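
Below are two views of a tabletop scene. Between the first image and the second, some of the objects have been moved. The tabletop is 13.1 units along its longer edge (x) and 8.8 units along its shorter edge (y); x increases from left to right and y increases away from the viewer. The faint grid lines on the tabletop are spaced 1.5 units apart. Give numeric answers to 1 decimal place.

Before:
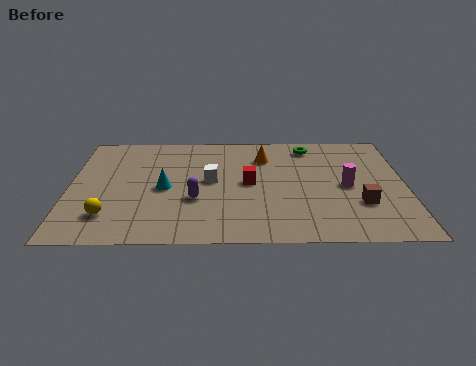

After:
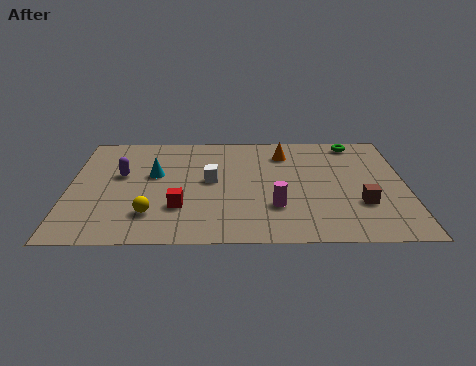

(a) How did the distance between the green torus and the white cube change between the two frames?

+1.7

Before: roughly 4.8 units apart; after: 6.5. That's 1.7 units further apart.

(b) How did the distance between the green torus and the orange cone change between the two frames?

+0.9

They were about 2.0 units apart before and 2.9 after — 0.9 units further apart.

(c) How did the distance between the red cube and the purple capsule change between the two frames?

+1.0

They were about 2.5 units apart before and 3.5 after — 1.0 units further apart.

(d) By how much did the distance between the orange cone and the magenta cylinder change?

+0.3

They were about 4.0 units apart before and 4.3 after — 0.3 units further apart.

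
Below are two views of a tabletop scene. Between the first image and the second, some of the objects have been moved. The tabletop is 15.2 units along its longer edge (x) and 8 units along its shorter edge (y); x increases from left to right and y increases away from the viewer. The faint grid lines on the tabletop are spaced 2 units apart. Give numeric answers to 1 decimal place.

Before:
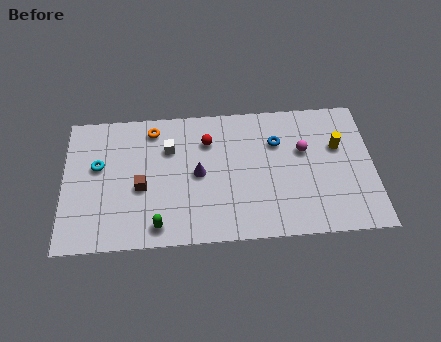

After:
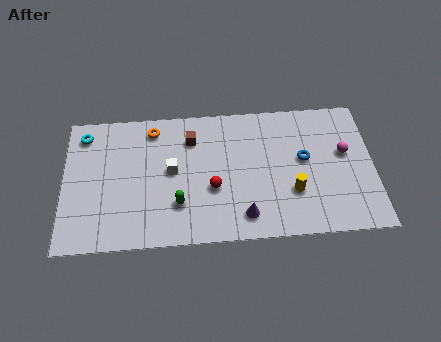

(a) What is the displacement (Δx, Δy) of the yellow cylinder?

(-2.3, -2.5)

From the two frames, the yellow cylinder sits at roughly (13.5, 5.1) before and (11.2, 2.6) after.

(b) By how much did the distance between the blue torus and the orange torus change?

+1.5

The distance was about 6.2 in the first image and 7.7 in the second, so they moved 1.5 units further apart.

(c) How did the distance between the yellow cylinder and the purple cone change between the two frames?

-4.3

The distance was about 7.0 in the first image and 2.7 in the second, so they moved 4.3 units closer together.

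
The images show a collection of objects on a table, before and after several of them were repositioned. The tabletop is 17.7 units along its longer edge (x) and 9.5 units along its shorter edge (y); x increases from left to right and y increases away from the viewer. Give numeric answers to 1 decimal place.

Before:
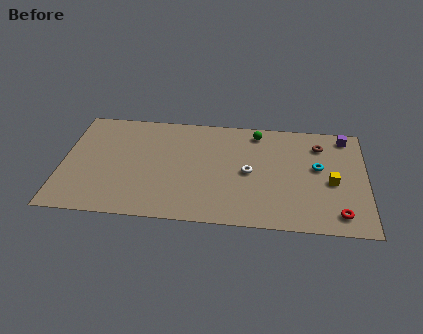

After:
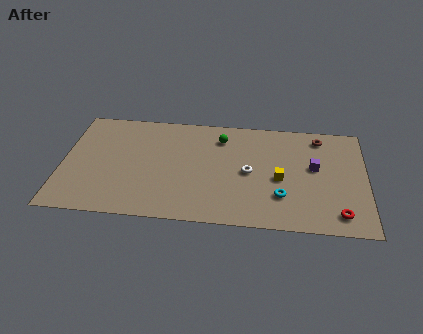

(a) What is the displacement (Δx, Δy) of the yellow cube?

(-3.0, 0.0)

The yellow cube started near (15.7, 4.2) and ended near (12.7, 4.2).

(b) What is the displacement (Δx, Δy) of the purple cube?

(-1.8, -2.9)

The purple cube started near (16.5, 8.3) and ended near (14.7, 5.4).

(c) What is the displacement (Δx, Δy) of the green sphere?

(-2.1, -0.7)

From the two frames, the green sphere sits at roughly (11.3, 8.2) before and (9.2, 7.5) after.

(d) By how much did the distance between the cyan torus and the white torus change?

-1.4

Before: roughly 4.1 units apart; after: 2.7. That's 1.4 units closer together.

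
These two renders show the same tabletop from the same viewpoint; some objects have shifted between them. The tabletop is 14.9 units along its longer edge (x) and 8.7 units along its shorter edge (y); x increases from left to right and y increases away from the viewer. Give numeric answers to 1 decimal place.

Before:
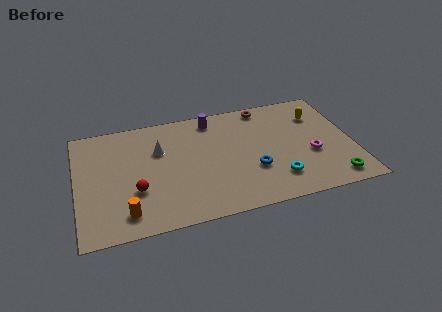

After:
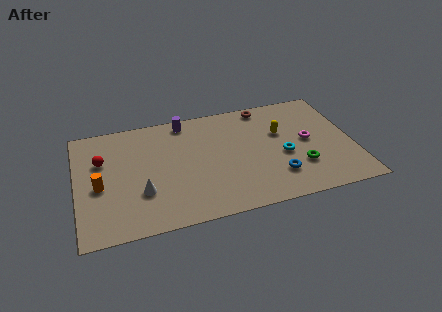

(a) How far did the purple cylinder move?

1.5

The purple cylinder was near (7.5, 7.5) before and (6.0, 7.7) after, so it travelled √(1.5² + 0.2²) ≈ 1.5 units.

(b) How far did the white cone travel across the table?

3.2

The white cone moved from about (4.5, 5.8) to (3.4, 2.8), a distance of √(1.1² + 3.0²) ≈ 3.2.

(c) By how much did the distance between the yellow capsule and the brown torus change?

-0.7

Before: roughly 3.1 units apart; after: 2.4. That's 0.7 units closer together.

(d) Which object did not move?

the brown torus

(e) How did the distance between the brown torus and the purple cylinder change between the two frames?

+1.5

Before: roughly 2.9 units apart; after: 4.4. That's 1.5 units further apart.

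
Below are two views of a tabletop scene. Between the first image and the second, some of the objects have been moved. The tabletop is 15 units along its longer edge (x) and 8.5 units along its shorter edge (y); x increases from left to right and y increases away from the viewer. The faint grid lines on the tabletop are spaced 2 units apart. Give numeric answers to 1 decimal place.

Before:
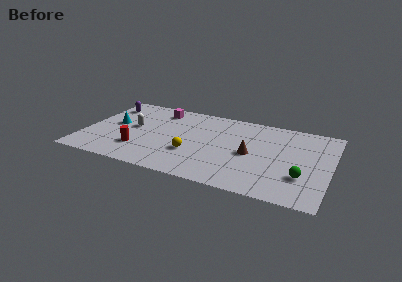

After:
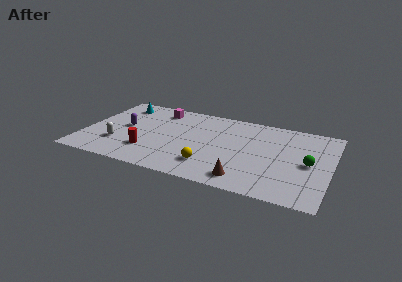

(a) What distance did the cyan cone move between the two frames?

2.4

From (1.7, 4.6) to (1.8, 7.0), the cyan cone covered √(0.1² + 2.4²) ≈ 2.4 units.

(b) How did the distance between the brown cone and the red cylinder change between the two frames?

-0.8

The distance was about 6.9 in the first image and 6.1 in the second, so they moved 0.8 units closer together.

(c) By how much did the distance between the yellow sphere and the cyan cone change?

+2.6

The distance was about 5.3 in the first image and 7.9 in the second, so they moved 2.6 units further apart.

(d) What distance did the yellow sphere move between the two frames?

1.5

From (6.7, 2.9) to (7.9, 2.0), the yellow sphere covered √(1.2² + 0.9²) ≈ 1.5 units.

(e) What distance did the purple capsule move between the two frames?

2.6

From (1.0, 6.7) to (2.4, 4.5), the purple capsule covered √(1.4² + 2.2²) ≈ 2.6 units.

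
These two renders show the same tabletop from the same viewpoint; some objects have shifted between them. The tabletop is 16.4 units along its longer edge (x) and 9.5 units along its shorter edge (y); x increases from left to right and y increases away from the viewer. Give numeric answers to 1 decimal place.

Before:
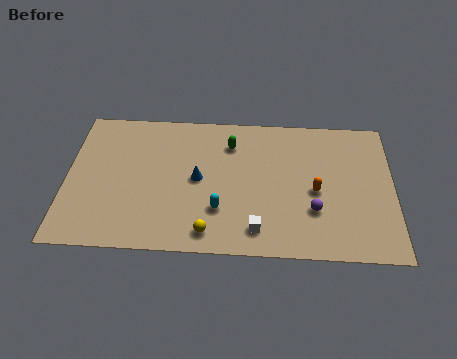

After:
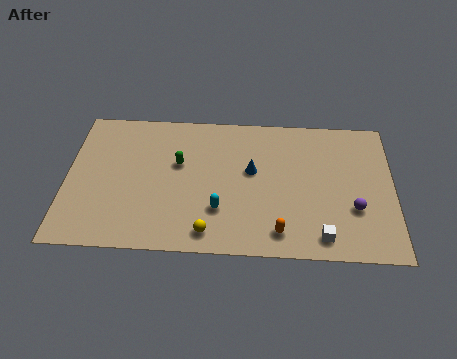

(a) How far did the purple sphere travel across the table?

2.0

From (12.4, 3.0) to (14.4, 3.2), the purple sphere covered √(2.0² + 0.2²) ≈ 2.0 units.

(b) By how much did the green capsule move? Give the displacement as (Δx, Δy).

(-2.6, -1.5)

The green capsule started near (8.2, 7.3) and ended near (5.6, 5.8).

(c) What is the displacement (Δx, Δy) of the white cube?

(3.2, -0.3)

From the two frames, the white cube sits at roughly (9.6, 1.6) before and (12.8, 1.3) after.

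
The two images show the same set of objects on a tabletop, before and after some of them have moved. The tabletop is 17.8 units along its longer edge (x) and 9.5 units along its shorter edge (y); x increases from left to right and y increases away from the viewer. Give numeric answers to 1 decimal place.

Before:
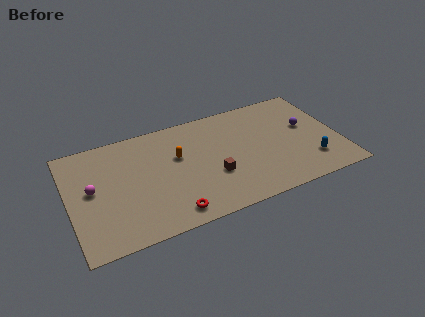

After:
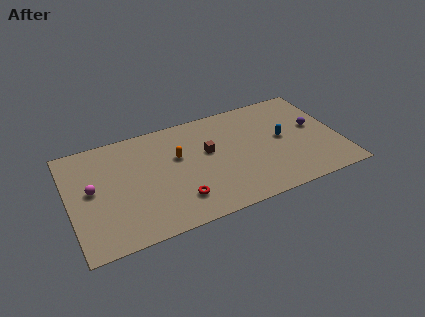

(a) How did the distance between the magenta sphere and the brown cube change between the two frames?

-0.3

They were about 8.0 units apart before and 7.7 after — 0.3 units closer together.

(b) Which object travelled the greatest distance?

the blue capsule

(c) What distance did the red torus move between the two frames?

1.1

The red torus moved from about (6.3, 1.3) to (6.9, 2.2), a distance of √(0.6² + 0.9²) ≈ 1.1.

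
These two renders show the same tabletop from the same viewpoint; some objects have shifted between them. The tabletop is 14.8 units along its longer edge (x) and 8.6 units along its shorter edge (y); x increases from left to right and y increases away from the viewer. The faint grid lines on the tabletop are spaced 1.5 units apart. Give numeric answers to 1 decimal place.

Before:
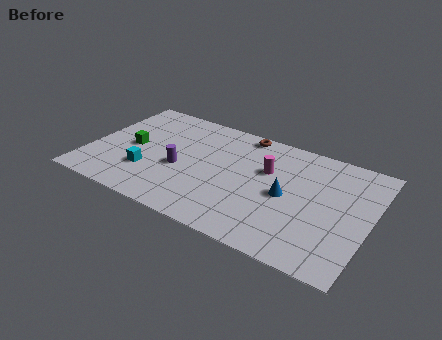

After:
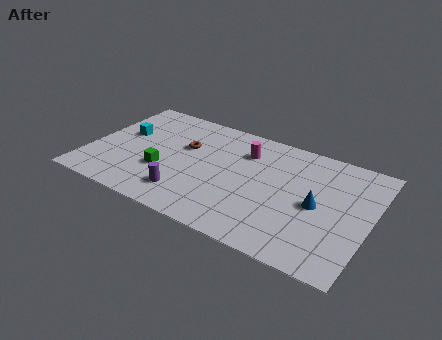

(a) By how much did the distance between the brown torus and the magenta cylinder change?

+0.5

Before: roughly 2.8 units apart; after: 3.3. That's 0.5 units further apart.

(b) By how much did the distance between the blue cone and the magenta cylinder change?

+2.9

Before: roughly 1.8 units apart; after: 4.7. That's 2.9 units further apart.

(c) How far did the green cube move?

2.2

The green cube moved from about (2.2, 4.2) to (4.1, 3.0), a distance of √(1.9² + 1.2²) ≈ 2.2.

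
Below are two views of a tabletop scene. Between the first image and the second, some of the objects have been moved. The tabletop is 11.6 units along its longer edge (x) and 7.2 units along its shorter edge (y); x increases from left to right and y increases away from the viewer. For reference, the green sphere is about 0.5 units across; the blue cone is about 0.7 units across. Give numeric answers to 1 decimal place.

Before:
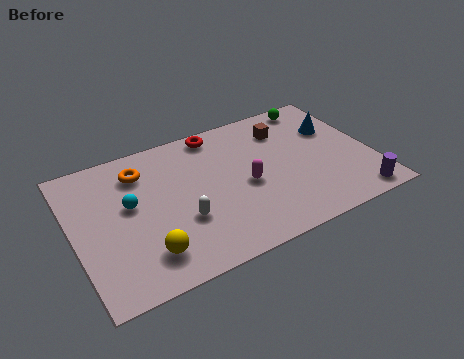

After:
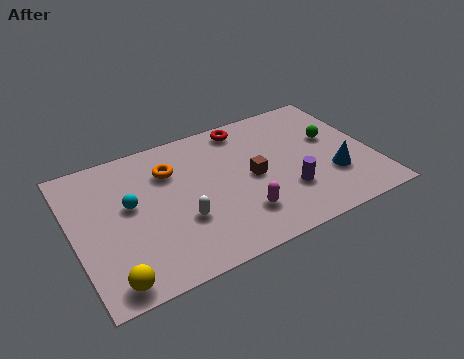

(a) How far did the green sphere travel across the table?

2.1

From (9.9, 6.4) to (10.2, 4.3), the green sphere covered √(0.3² + 2.1²) ≈ 2.1 units.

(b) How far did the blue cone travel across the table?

2.5

The blue cone moved from about (10.4, 4.8) to (9.9, 2.3), a distance of √(0.5² + 2.5²) ≈ 2.5.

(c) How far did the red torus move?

1.1

From (5.9, 6.4) to (7.0, 6.3), the red torus covered √(1.1² + 0.1²) ≈ 1.1 units.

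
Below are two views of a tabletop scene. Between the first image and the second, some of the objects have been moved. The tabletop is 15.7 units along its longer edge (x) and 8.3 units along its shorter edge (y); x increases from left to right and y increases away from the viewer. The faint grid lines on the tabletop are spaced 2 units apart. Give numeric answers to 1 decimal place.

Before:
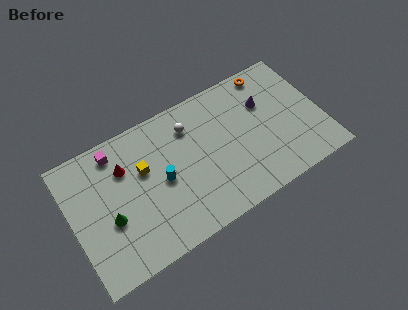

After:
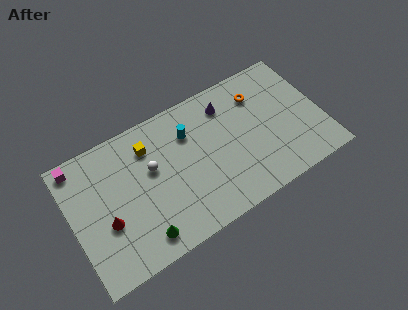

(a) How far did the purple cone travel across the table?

2.5

The purple cone was near (12.4, 5.6) before and (10.1, 6.6) after, so it travelled √(2.3² + 1.0²) ≈ 2.5 units.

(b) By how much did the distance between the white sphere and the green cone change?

-2.4

Before: roughly 6.3 units apart; after: 3.9. That's 2.4 units closer together.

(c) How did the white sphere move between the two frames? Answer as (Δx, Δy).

(-2.6, -1.4)

The white sphere was at about (7.7, 6.4) and moved to about (5.1, 5.0).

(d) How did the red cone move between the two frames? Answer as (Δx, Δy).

(-1.5, -2.7)

From the two frames, the red cone sits at roughly (3.5, 5.9) before and (2.0, 3.2) after.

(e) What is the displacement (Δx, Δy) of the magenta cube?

(-2.3, 0.3)

From the two frames, the magenta cube sits at roughly (3.1, 7.1) before and (0.8, 7.4) after.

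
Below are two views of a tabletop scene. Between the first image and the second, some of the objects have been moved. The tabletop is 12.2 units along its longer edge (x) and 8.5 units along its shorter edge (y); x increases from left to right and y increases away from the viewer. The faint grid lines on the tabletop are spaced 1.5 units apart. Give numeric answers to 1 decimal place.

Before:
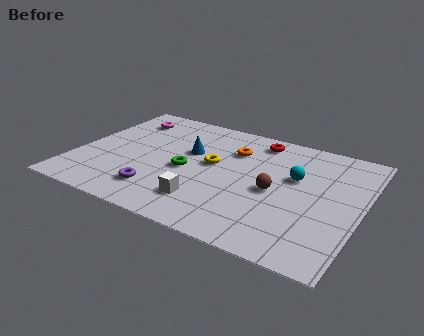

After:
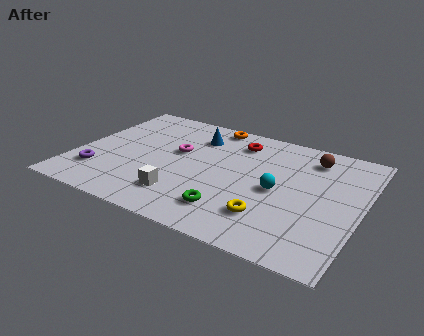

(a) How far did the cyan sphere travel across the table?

1.3

The cyan sphere moved from about (9.3, 5.2) to (8.7, 4.0), a distance of √(0.6² + 1.2²) ≈ 1.3.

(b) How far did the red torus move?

0.9

From (7.4, 7.3) to (6.6, 6.8), the red torus covered √(0.8² + 0.5²) ≈ 0.9 units.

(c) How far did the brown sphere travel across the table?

3.2

The brown sphere moved from about (8.6, 3.9) to (9.8, 6.9), a distance of √(1.2² + 3.0²) ≈ 3.2.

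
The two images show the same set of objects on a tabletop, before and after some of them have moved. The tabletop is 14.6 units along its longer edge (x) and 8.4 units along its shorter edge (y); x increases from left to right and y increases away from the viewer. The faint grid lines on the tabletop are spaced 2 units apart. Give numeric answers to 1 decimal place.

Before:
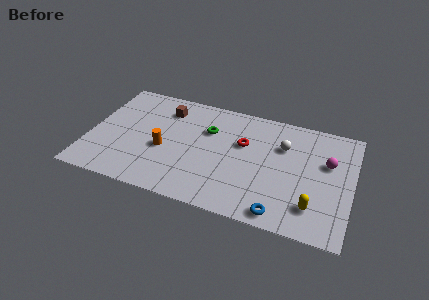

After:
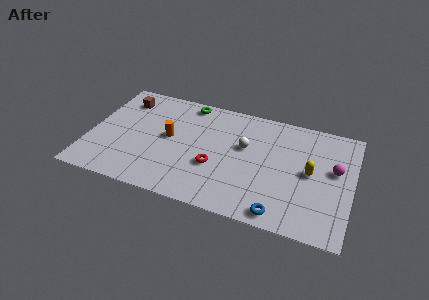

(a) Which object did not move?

the blue torus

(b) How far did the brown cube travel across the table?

2.4

The brown cube moved from about (4.0, 6.6) to (1.6, 6.7), a distance of √(2.4² + 0.1²) ≈ 2.4.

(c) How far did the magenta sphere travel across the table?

0.6

The magenta sphere moved from about (13.2, 5.3) to (13.6, 4.9), a distance of √(0.4² + 0.4²) ≈ 0.6.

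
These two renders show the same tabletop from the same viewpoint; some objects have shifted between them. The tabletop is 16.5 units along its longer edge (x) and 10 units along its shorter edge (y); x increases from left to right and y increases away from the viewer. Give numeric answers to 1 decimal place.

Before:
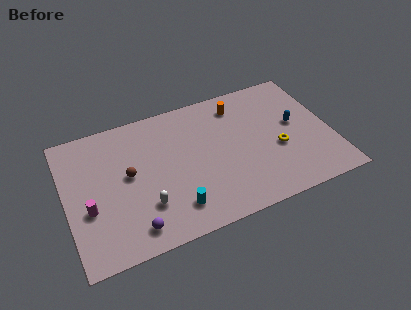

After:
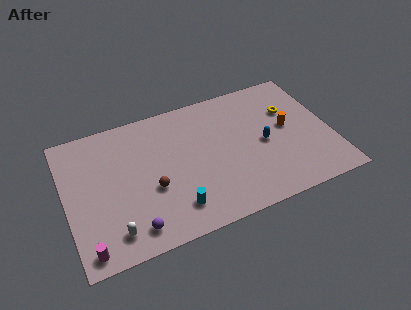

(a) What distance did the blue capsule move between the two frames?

2.2

The blue capsule was near (14.4, 5.5) before and (12.3, 4.7) after, so it travelled √(2.1² + 0.8²) ≈ 2.2 units.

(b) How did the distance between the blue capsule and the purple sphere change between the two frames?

-2.2

They were about 11.3 units apart before and 9.1 after — 2.2 units closer together.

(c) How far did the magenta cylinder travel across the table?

2.7

The magenta cylinder was near (1.3, 3.8) before and (1.0, 1.1) after, so it travelled √(0.3² + 2.7²) ≈ 2.7 units.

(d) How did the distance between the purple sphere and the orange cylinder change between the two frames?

+0.9

Before: roughly 9.9 units apart; after: 10.8. That's 0.9 units further apart.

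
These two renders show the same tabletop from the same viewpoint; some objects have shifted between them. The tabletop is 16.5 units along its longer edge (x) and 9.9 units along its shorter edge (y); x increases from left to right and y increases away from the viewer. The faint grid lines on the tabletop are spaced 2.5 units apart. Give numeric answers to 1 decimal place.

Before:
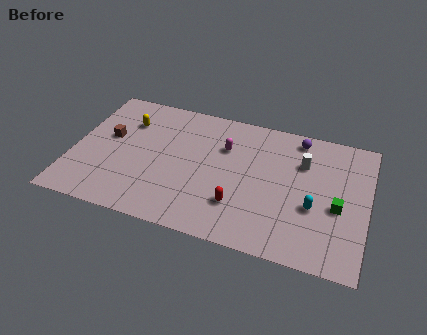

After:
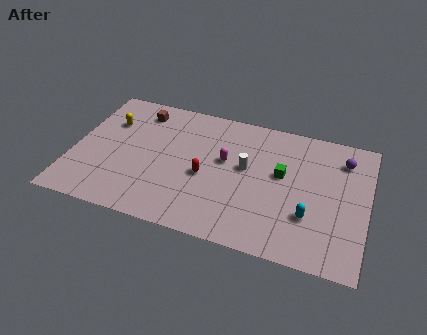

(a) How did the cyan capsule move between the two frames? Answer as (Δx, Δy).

(-0.2, -0.7)

The cyan capsule started near (13.6, 3.8) and ended near (13.4, 3.1).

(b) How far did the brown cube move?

2.9

The brown cube moved from about (1.9, 5.7) to (3.4, 8.2), a distance of √(1.5² + 2.5²) ≈ 2.9.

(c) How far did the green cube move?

3.5

The green cube was near (14.9, 4.2) before and (11.7, 5.7) after, so it travelled √(3.2² + 1.5²) ≈ 3.5 units.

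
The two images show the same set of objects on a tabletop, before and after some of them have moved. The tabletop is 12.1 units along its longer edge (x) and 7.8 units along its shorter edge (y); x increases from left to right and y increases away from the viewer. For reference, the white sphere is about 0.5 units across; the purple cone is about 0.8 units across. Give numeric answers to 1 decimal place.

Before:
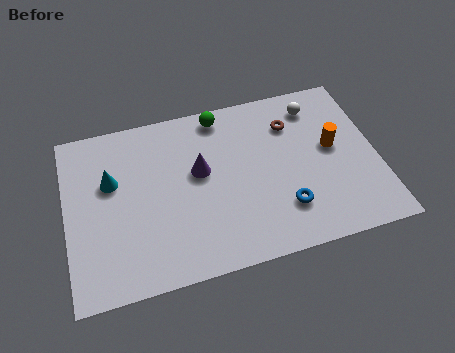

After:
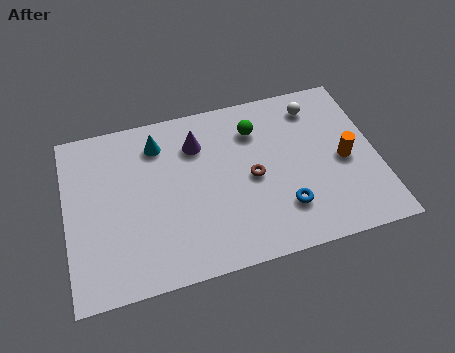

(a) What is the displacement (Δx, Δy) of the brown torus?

(-1.7, -2.1)

The brown torus was at about (8.9, 5.8) and moved to about (7.2, 3.7).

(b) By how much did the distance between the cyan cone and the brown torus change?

-2.9

The distance was about 7.2 in the first image and 4.3 in the second, so they moved 2.9 units closer together.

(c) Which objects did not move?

the white sphere and the blue torus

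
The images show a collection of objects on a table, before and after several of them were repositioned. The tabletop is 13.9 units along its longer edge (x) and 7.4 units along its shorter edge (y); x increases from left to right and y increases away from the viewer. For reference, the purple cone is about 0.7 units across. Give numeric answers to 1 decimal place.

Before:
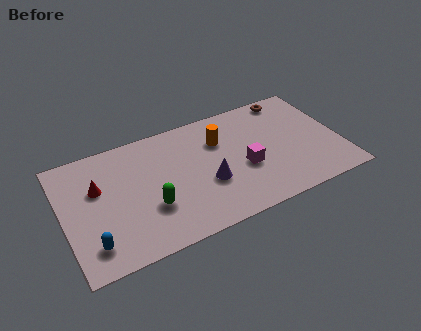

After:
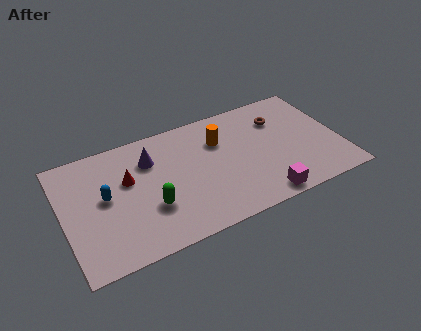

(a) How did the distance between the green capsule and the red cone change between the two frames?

-1.0

Before: roughly 3.3 units apart; after: 2.3. That's 1.0 units closer together.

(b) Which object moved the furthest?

the purple cone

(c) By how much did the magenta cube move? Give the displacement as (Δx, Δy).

(0.6, -2.2)

From the two frames, the magenta cube sits at roughly (9.0, 3.0) before and (9.6, 0.8) after.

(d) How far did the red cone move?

1.5

The red cone moved from about (1.8, 4.7) to (3.3, 4.6), a distance of √(1.5² + 0.1²) ≈ 1.5.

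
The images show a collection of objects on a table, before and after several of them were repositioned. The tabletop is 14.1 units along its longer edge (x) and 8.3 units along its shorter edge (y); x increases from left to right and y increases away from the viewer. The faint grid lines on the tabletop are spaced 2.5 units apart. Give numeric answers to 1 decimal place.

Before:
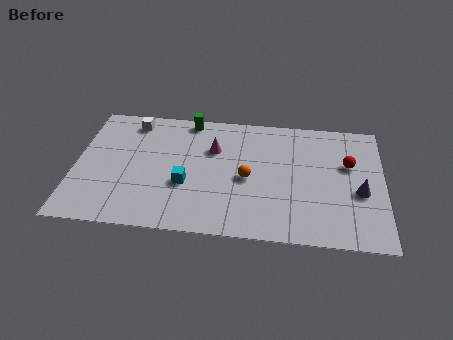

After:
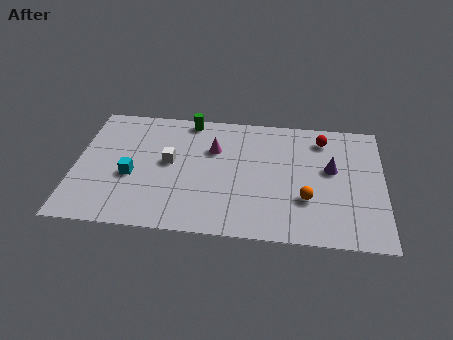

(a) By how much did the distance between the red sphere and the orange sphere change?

-0.6

They were about 4.8 units apart before and 4.2 after — 0.6 units closer together.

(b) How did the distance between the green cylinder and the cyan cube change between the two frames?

+0.4

The distance was about 4.4 in the first image and 4.8 in the second, so they moved 0.4 units further apart.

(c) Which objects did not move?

the green cylinder and the magenta cone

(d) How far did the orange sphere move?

2.9

From (7.9, 3.8) to (10.6, 2.7), the orange sphere covered √(2.7² + 1.1²) ≈ 2.9 units.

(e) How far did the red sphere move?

2.0

From (12.5, 5.2) to (11.3, 6.8), the red sphere covered √(1.2² + 1.6²) ≈ 2.0 units.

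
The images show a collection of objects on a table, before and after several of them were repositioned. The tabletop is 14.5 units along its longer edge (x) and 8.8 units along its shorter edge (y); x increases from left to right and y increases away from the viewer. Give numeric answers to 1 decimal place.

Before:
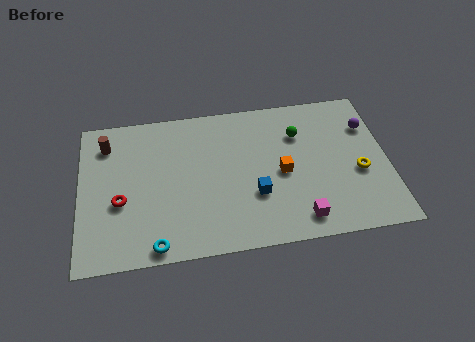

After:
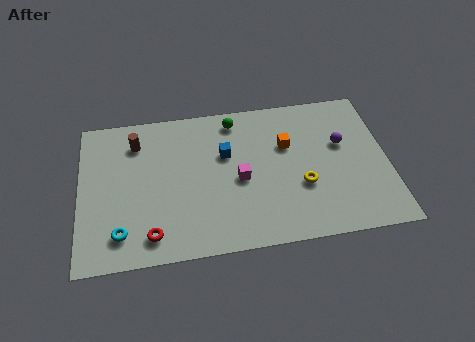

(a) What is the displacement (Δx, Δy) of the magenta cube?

(-2.7, 2.7)

From the two frames, the magenta cube sits at roughly (10.2, 1.3) before and (7.5, 4.0) after.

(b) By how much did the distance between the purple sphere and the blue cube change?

-0.9

The distance was about 6.4 in the first image and 5.5 in the second, so they moved 0.9 units closer together.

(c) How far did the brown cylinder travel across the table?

1.4

From (1.3, 7.0) to (2.7, 6.9), the brown cylinder covered √(1.4² + 0.1²) ≈ 1.4 units.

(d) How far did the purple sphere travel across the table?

1.6

From (13.7, 6.3) to (12.4, 5.4), the purple sphere covered √(1.3² + 0.9²) ≈ 1.6 units.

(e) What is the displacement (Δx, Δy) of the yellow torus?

(-2.7, -0.4)

The yellow torus was at about (13.1, 3.6) and moved to about (10.4, 3.2).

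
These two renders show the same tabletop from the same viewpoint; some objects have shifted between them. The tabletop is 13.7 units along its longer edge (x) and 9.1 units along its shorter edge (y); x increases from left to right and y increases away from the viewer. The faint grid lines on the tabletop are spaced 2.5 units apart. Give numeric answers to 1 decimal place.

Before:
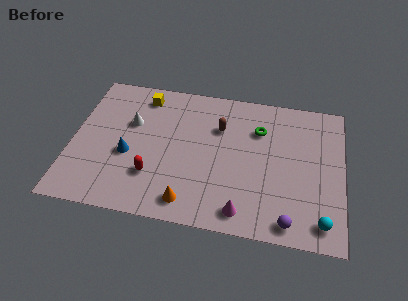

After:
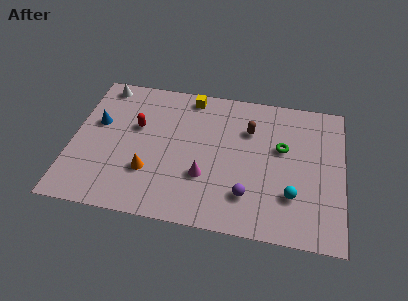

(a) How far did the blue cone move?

2.5

The blue cone was near (2.9, 3.7) before and (1.2, 5.5) after, so it travelled √(1.7² + 1.8²) ≈ 2.5 units.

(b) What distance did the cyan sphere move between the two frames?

2.0

The cyan sphere moved from about (12.7, 1.3) to (11.2, 2.6), a distance of √(1.5² + 1.3²) ≈ 2.0.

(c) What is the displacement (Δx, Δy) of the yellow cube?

(2.4, 0.4)

From the two frames, the yellow cube sits at roughly (3.4, 7.7) before and (5.8, 8.1) after.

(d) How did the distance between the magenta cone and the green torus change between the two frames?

-0.8

Before: roughly 5.3 units apart; after: 4.5. That's 0.8 units closer together.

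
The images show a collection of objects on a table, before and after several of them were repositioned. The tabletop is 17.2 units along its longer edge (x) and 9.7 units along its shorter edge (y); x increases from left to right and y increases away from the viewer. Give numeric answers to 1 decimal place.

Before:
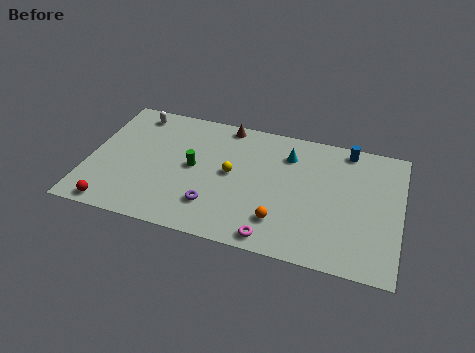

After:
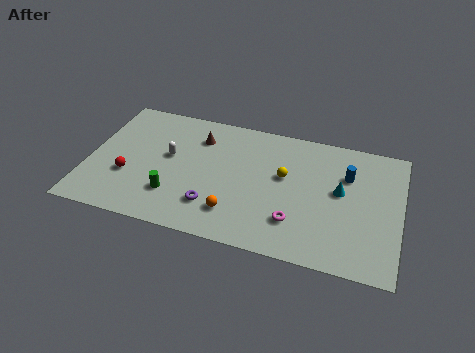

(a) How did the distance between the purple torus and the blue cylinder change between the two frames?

-1.1

They were about 9.4 units apart before and 8.3 after — 1.1 units closer together.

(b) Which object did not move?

the purple torus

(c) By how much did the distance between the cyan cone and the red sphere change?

+0.5

The distance was about 11.3 in the first image and 11.8 in the second, so they moved 0.5 units further apart.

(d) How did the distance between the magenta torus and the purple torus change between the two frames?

+0.8

They were about 3.7 units apart before and 4.5 after — 0.8 units further apart.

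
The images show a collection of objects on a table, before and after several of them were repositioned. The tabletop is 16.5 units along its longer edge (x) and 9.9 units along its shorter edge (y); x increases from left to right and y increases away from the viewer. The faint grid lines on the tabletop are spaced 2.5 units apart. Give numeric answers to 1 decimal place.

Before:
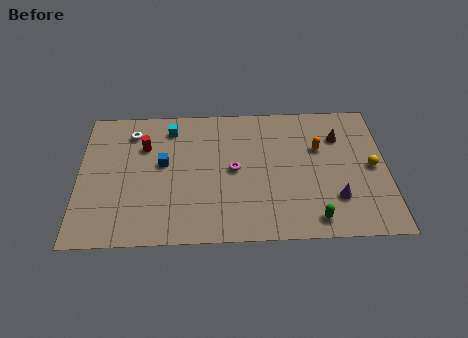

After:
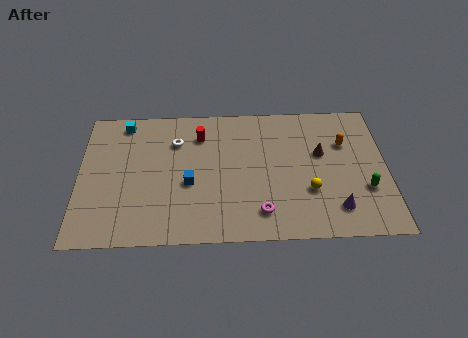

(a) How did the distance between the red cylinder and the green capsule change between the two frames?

-0.8

They were about 10.6 units apart before and 9.8 after — 0.8 units closer together.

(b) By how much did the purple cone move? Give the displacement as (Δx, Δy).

(0.0, -0.7)

The purple cone started near (13.7, 2.7) and ended near (13.7, 2.0).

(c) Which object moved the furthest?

the yellow sphere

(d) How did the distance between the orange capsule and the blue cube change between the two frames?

+0.4

The distance was about 8.4 in the first image and 8.8 in the second, so they moved 0.4 units further apart.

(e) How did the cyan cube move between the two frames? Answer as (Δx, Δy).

(-2.5, 0.5)

From the two frames, the cyan cube sits at roughly (4.9, 8.2) before and (2.4, 8.7) after.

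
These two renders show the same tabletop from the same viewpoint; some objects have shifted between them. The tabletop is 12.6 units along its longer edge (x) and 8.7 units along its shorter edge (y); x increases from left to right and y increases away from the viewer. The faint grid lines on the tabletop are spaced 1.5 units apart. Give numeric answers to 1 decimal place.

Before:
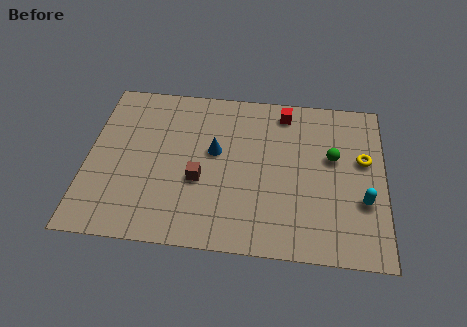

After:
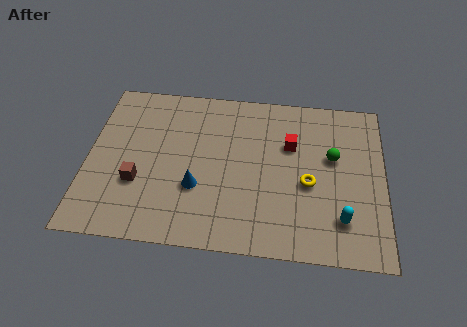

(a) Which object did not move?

the green sphere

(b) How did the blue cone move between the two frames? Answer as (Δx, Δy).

(-0.7, -2.0)

From the two frames, the blue cone sits at roughly (5.4, 5.0) before and (4.7, 3.0) after.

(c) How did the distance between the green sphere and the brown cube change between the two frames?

+2.6

Before: roughly 5.9 units apart; after: 8.5. That's 2.6 units further apart.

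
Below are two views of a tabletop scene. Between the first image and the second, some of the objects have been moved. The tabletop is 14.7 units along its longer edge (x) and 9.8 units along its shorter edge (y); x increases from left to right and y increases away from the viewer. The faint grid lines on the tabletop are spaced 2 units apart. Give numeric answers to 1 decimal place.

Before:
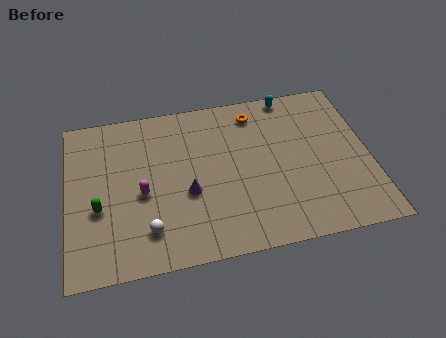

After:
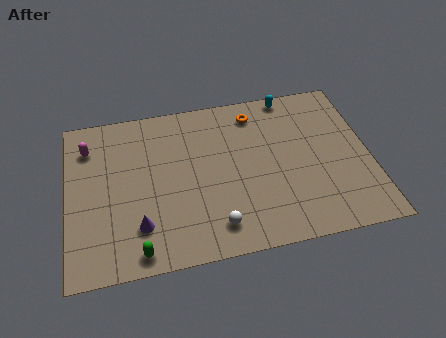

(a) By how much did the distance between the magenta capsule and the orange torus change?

+1.3

They were about 6.9 units apart before and 8.2 after — 1.3 units further apart.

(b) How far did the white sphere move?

3.2

The white sphere moved from about (3.8, 2.1) to (7.0, 1.7), a distance of √(3.2² + 0.4²) ≈ 3.2.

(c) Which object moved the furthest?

the magenta capsule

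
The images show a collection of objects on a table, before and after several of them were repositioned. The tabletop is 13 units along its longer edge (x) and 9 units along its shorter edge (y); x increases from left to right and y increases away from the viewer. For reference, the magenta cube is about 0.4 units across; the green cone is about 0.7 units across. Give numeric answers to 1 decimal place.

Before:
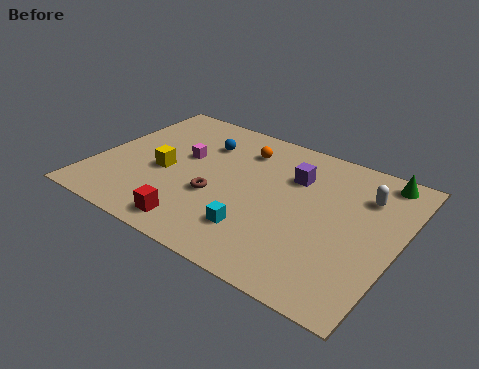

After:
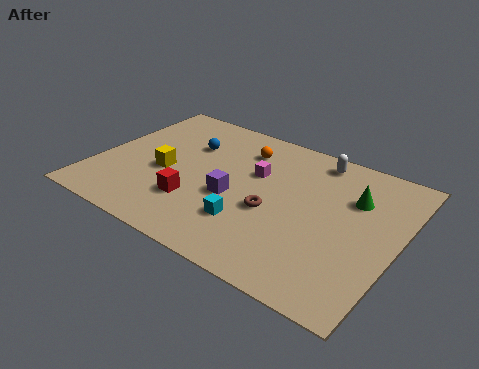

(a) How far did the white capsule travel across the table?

2.6

The white capsule was near (11.3, 6.6) before and (9.0, 7.9) after, so it travelled √(2.3² + 1.3²) ≈ 2.6 units.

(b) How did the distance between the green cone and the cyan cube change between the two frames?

-1.9

Before: roughly 7.3 units apart; after: 5.4. That's 1.9 units closer together.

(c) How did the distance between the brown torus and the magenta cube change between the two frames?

-0.3

Before: roughly 2.6 units apart; after: 2.3. That's 0.3 units closer together.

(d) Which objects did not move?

the yellow cube and the orange sphere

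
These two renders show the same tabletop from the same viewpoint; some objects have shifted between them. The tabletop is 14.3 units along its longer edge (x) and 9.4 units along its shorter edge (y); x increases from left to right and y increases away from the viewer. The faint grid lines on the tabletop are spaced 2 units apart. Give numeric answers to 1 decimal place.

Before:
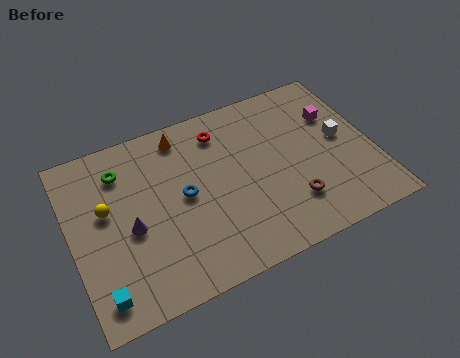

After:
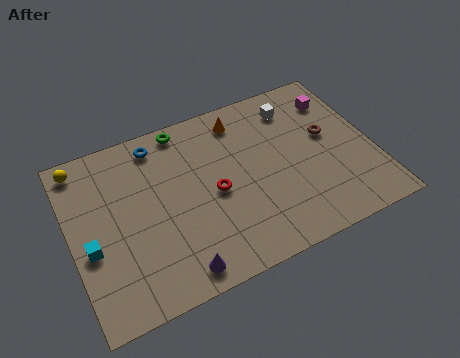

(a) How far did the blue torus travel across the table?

3.4

The blue torus moved from about (5.3, 4.8) to (4.4, 8.1), a distance of √(0.9² + 3.3²) ≈ 3.4.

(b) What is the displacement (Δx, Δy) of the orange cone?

(2.8, -0.2)

The orange cone was at about (5.6, 8.1) and moved to about (8.4, 7.9).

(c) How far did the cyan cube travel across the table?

2.4

The cyan cube was near (1.0, 1.4) before and (0.8, 3.8) after, so it travelled √(0.2² + 2.4²) ≈ 2.4 units.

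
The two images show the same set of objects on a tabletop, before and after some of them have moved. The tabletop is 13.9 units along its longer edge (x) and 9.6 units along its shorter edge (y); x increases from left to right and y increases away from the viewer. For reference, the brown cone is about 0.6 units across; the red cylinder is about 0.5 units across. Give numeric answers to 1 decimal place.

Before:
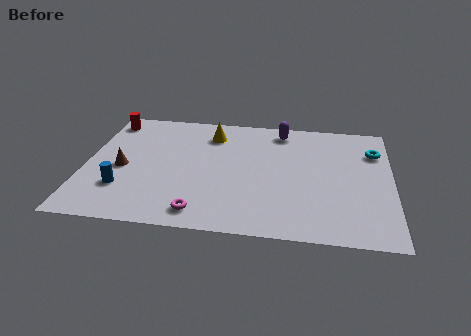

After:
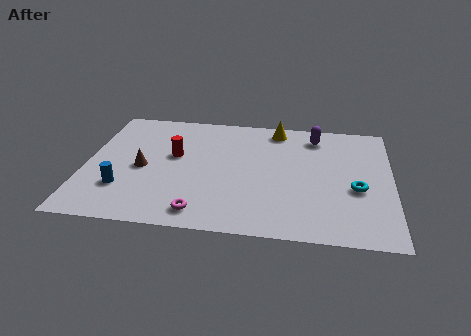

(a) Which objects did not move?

the blue cylinder and the magenta torus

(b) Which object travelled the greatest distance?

the red cylinder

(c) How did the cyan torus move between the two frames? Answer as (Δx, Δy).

(-0.8, -3.1)

The cyan torus was at about (13.1, 7.0) and moved to about (12.3, 3.9).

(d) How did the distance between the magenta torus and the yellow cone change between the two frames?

+1.5

Before: roughly 6.3 units apart; after: 7.8. That's 1.5 units further apart.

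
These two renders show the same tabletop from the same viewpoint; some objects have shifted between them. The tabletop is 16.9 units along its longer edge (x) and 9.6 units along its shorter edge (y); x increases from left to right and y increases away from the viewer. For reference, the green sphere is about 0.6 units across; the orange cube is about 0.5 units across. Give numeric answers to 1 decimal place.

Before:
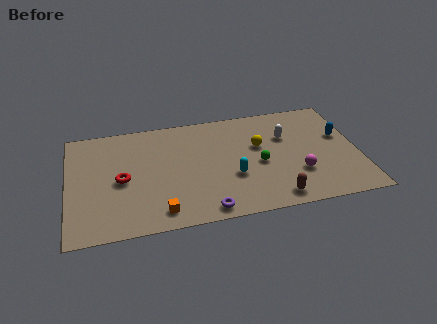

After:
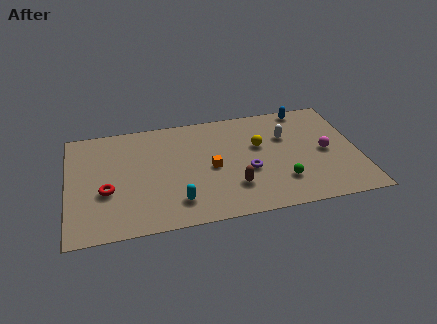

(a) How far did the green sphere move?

2.2

From (11.1, 4.3) to (12.3, 2.5), the green sphere covered √(1.2² + 1.8²) ≈ 2.2 units.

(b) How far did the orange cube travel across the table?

4.4

The orange cube was near (5.2, 1.4) before and (8.3, 4.5) after, so it travelled √(3.1² + 3.1²) ≈ 4.4 units.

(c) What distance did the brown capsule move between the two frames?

2.7

The brown capsule was near (11.8, 1.2) before and (9.5, 2.6) after, so it travelled √(2.3² + 1.4²) ≈ 2.7 units.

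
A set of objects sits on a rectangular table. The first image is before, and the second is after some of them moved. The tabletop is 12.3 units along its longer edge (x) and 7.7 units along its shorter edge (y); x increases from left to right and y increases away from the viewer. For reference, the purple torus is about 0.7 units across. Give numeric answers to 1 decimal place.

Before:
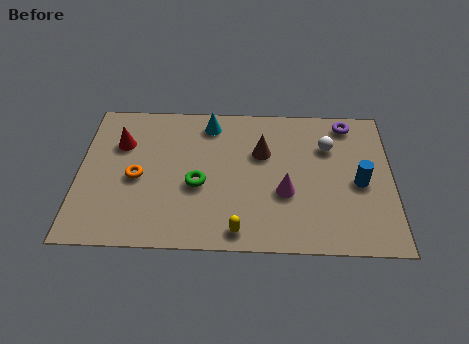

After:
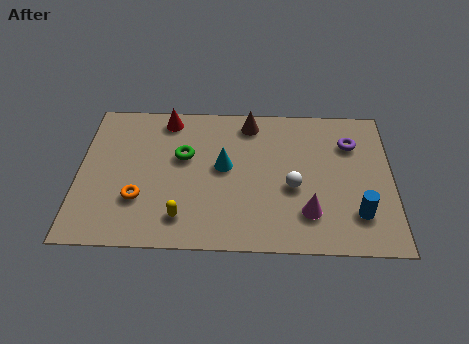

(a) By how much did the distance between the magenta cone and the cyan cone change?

-0.7

The distance was about 4.7 in the first image and 4.0 in the second, so they moved 0.7 units closer together.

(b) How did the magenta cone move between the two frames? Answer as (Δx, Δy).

(0.9, -1.0)

The magenta cone started near (8.1, 2.9) and ended near (9.0, 1.9).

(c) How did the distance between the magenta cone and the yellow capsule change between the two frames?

+2.2

The distance was about 2.7 in the first image and 4.9 in the second, so they moved 2.2 units further apart.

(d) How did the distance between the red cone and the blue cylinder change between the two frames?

-0.7

The distance was about 9.6 in the first image and 8.9 in the second, so they moved 0.7 units closer together.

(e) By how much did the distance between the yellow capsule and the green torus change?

+0.4

Before: roughly 2.8 units apart; after: 3.2. That's 0.4 units further apart.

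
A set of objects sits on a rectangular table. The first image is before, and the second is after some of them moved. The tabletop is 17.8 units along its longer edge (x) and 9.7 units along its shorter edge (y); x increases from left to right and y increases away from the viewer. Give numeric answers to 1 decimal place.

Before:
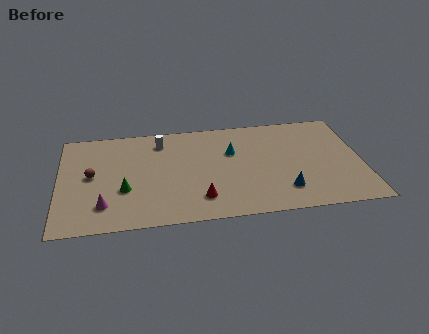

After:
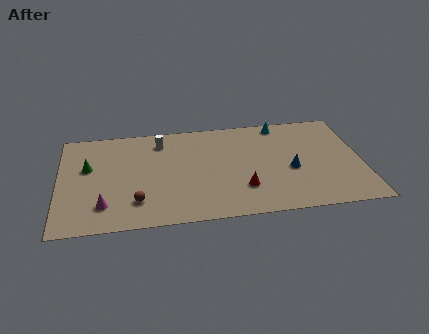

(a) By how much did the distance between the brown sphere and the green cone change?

+2.1

The distance was about 2.5 in the first image and 4.6 in the second, so they moved 2.1 units further apart.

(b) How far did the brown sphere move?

3.8

From (1.9, 5.1) to (4.5, 2.3), the brown sphere covered √(2.6² + 2.8²) ≈ 3.8 units.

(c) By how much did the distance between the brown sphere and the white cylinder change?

+0.8

The distance was about 5.0 in the first image and 5.8 in the second, so they moved 0.8 units further apart.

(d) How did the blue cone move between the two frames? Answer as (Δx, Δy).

(0.5, 1.9)

The blue cone started near (13.1, 2.2) and ended near (13.6, 4.1).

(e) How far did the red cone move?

2.6

The red cone moved from about (8.2, 2.1) to (10.7, 2.7), a distance of √(2.5² + 0.6²) ≈ 2.6.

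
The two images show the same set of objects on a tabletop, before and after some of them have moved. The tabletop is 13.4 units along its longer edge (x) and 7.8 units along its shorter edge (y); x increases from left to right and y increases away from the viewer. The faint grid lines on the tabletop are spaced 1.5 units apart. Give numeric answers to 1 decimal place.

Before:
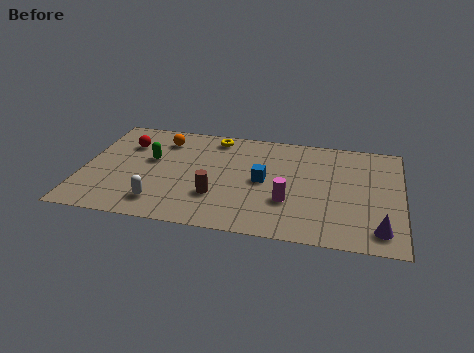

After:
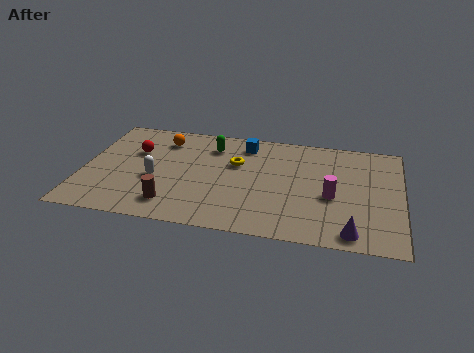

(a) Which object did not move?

the orange sphere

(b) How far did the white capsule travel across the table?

1.7

The white capsule moved from about (3.4, 1.5) to (3.1, 3.2), a distance of √(0.3² + 1.7²) ≈ 1.7.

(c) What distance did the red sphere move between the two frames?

0.6

The red sphere moved from about (1.7, 5.6) to (2.1, 5.1), a distance of √(0.4² + 0.5²) ≈ 0.6.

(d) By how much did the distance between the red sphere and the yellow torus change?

+0.4

They were about 3.9 units apart before and 4.3 after — 0.4 units further apart.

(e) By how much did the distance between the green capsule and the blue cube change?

-3.4

Before: roughly 4.9 units apart; after: 1.5. That's 3.4 units closer together.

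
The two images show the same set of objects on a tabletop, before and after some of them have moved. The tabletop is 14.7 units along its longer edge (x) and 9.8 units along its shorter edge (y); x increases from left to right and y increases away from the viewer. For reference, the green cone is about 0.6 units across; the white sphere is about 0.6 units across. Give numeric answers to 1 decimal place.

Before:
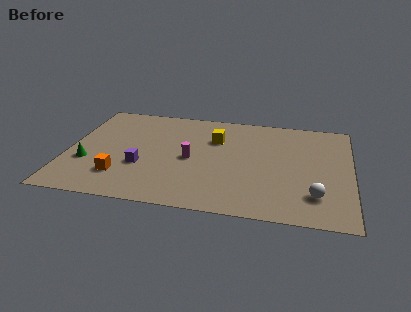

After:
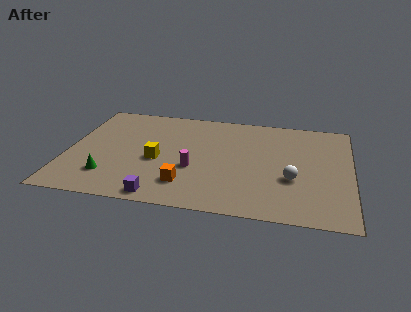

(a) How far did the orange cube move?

3.4

The orange cube moved from about (2.9, 2.4) to (6.3, 2.2), a distance of √(3.4² + 0.2²) ≈ 3.4.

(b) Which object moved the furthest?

the yellow cube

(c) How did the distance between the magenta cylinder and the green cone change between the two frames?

-0.9

Before: roughly 5.4 units apart; after: 4.5. That's 0.9 units closer together.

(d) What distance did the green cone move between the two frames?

1.6

The green cone was near (1.1, 3.4) before and (2.3, 2.3) after, so it travelled √(1.2² + 1.1²) ≈ 1.6 units.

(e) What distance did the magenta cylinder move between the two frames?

0.9

The magenta cylinder moved from about (6.4, 4.6) to (6.6, 3.7), a distance of √(0.2² + 0.9²) ≈ 0.9.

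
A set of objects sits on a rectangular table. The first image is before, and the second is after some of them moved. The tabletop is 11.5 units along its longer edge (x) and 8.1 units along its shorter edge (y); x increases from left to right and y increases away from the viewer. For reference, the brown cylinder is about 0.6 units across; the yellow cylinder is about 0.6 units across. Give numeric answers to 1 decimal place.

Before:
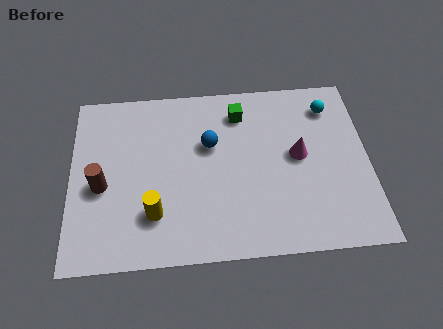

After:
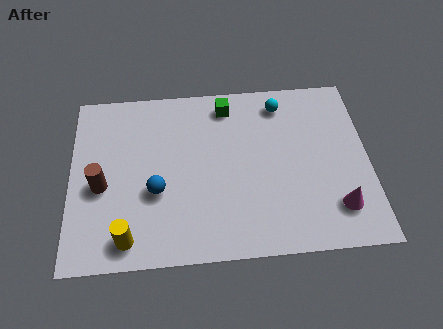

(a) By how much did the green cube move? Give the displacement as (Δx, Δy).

(-0.5, 0.4)

From the two frames, the green cube sits at roughly (6.6, 6.5) before and (6.1, 6.9) after.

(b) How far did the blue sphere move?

2.9

From (5.4, 5.1) to (3.3, 3.1), the blue sphere covered √(2.1² + 2.0²) ≈ 2.9 units.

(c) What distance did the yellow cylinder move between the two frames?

1.4

The yellow cylinder moved from about (3.2, 2.1) to (2.2, 1.1), a distance of √(1.0² + 1.0²) ≈ 1.4.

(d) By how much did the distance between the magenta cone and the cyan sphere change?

+2.8

The distance was about 2.6 in the first image and 5.4 in the second, so they moved 2.8 units further apart.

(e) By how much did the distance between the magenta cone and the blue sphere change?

+3.5

The distance was about 3.5 in the first image and 7.0 in the second, so they moved 3.5 units further apart.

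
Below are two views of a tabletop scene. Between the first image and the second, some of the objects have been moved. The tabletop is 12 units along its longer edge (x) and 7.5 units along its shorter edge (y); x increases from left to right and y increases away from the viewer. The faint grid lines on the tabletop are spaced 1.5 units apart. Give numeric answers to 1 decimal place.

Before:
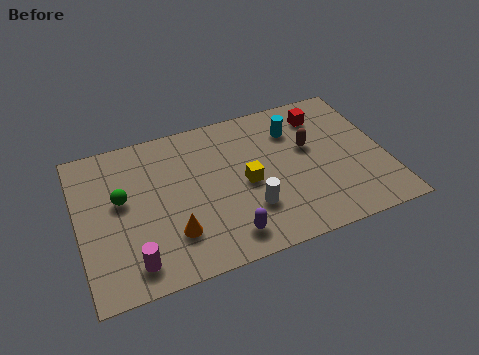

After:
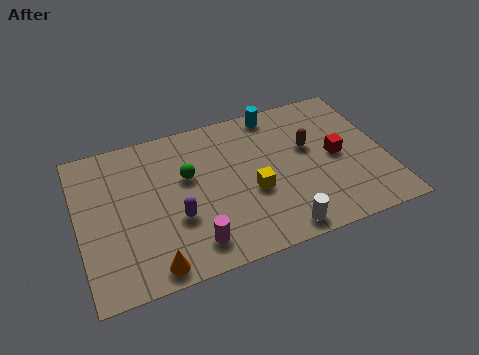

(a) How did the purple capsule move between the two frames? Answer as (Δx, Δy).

(-1.8, 1.5)

From the two frames, the purple capsule sits at roughly (5.5, 1.2) before and (3.7, 2.7) after.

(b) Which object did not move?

the brown capsule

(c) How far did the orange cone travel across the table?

1.5

The orange cone was near (3.5, 2.0) before and (2.6, 0.8) after, so it travelled √(0.9² + 1.2²) ≈ 1.5 units.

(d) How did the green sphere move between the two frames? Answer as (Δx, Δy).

(2.6, 0.3)

The green sphere started near (1.7, 4.3) and ended near (4.3, 4.6).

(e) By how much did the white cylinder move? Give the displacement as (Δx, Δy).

(1.0, -1.4)

The white cylinder was at about (6.5, 2.2) and moved to about (7.5, 0.8).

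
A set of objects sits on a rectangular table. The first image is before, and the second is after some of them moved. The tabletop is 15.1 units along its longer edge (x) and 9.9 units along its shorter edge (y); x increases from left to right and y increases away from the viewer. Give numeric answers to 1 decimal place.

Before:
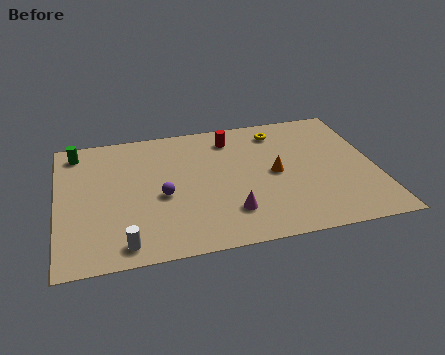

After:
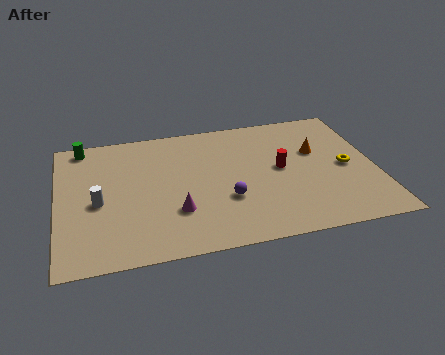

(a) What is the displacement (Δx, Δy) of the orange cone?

(2.1, 1.3)

The orange cone was at about (10.3, 4.9) and moved to about (12.4, 6.2).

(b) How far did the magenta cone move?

2.6

The magenta cone moved from about (8.0, 2.4) to (5.5, 3.0), a distance of √(2.5² + 0.6²) ≈ 2.6.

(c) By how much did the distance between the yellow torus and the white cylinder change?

+1.4

Before: roughly 10.4 units apart; after: 11.8. That's 1.4 units further apart.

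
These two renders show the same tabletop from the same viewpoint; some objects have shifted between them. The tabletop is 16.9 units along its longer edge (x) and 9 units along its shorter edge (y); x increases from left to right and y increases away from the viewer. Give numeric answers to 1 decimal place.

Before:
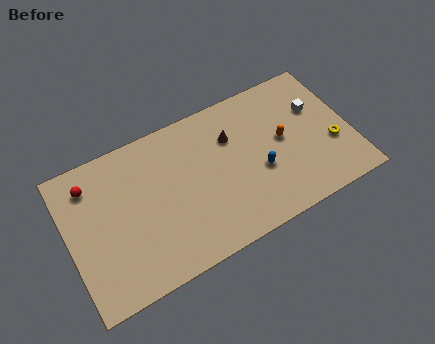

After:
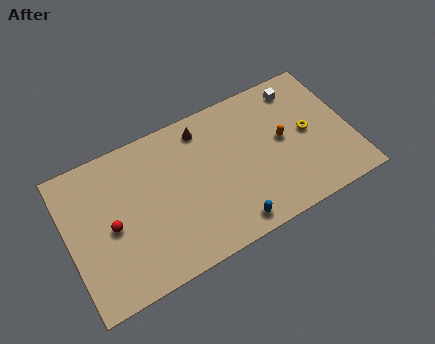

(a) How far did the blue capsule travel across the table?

3.2

The blue capsule moved from about (11.3, 3.5) to (9.2, 1.1), a distance of √(2.1² + 2.4²) ≈ 3.2.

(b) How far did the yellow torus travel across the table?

1.8

The yellow torus was near (15.7, 3.3) before and (14.4, 4.6) after, so it travelled √(1.3² + 1.3²) ≈ 1.8 units.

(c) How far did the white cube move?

1.9

The white cube was near (15.1, 5.9) before and (14.3, 7.6) after, so it travelled √(0.8² + 1.7²) ≈ 1.9 units.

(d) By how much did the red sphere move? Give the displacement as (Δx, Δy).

(0.9, -3.0)

From the two frames, the red sphere sits at roughly (1.6, 7.2) before and (2.5, 4.2) after.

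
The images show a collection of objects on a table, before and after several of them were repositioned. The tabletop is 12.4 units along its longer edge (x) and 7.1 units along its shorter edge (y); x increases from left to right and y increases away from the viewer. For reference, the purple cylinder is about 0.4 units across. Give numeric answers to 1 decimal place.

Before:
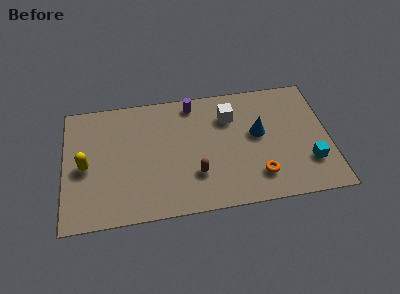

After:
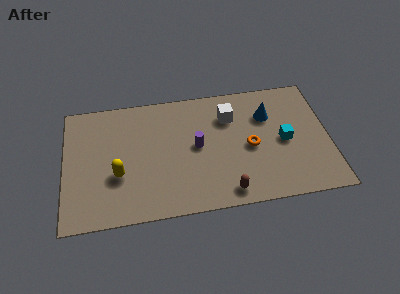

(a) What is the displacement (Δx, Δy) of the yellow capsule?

(1.5, -0.7)

From the two frames, the yellow capsule sits at roughly (1.0, 3.3) before and (2.5, 2.6) after.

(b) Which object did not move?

the white cube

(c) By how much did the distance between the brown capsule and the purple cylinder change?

-1.0

The distance was about 4.1 in the first image and 3.1 in the second, so they moved 1.0 units closer together.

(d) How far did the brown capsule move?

1.8

The brown capsule moved from about (6.1, 2.1) to (7.5, 0.9), a distance of √(1.4² + 1.2²) ≈ 1.8.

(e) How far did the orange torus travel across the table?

1.7

The orange torus was near (9.0, 1.6) before and (8.7, 3.3) after, so it travelled √(0.3² + 1.7²) ≈ 1.7 units.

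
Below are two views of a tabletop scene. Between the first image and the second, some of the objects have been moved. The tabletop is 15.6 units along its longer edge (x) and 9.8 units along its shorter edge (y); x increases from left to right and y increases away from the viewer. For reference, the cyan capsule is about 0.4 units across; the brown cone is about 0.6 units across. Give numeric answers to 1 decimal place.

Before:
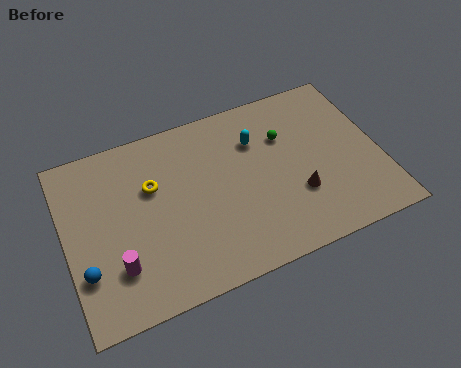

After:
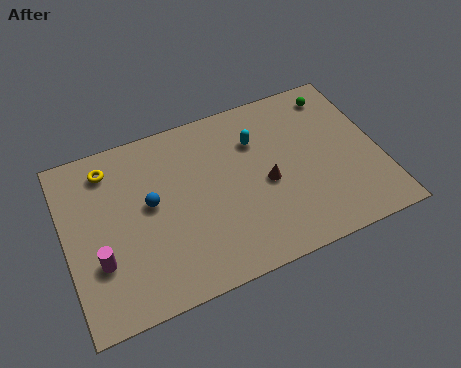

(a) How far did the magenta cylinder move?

1.0

The magenta cylinder moved from about (2.3, 2.6) to (1.5, 3.2), a distance of √(0.8² + 0.6²) ≈ 1.0.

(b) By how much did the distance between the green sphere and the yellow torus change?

+4.8

The distance was about 6.7 in the first image and 11.5 in the second, so they moved 4.8 units further apart.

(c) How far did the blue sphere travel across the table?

4.2

The blue sphere was near (0.8, 2.9) before and (4.2, 5.4) after, so it travelled √(3.4² + 2.5²) ≈ 4.2 units.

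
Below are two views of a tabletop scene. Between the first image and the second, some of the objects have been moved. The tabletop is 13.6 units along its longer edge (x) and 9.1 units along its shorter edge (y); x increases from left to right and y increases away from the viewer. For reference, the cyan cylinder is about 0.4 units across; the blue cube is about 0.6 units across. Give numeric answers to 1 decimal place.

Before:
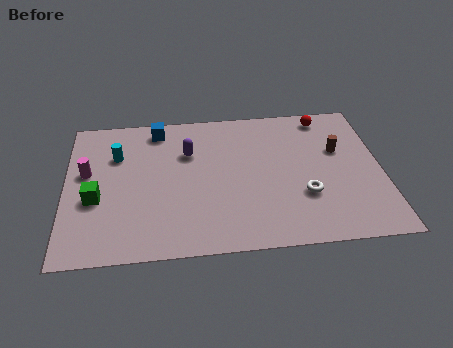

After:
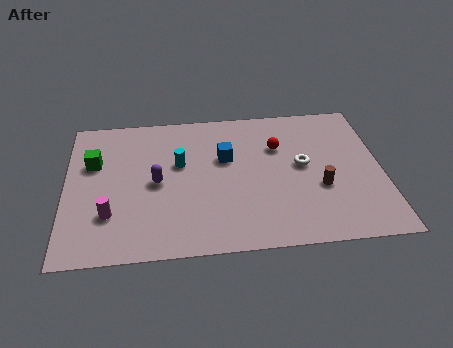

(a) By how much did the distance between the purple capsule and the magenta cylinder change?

-1.8

The distance was about 4.5 in the first image and 2.7 in the second, so they moved 1.8 units closer together.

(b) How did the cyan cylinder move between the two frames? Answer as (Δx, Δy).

(2.7, -0.8)

From the two frames, the cyan cylinder sits at roughly (2.2, 6.3) before and (4.9, 5.5) after.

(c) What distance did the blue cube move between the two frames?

3.6

The blue cube was near (4.0, 7.9) before and (6.9, 5.7) after, so it travelled √(2.9² + 2.2²) ≈ 3.6 units.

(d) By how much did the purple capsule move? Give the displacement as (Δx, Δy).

(-1.4, -1.8)

The purple capsule was at about (5.3, 6.2) and moved to about (3.9, 4.4).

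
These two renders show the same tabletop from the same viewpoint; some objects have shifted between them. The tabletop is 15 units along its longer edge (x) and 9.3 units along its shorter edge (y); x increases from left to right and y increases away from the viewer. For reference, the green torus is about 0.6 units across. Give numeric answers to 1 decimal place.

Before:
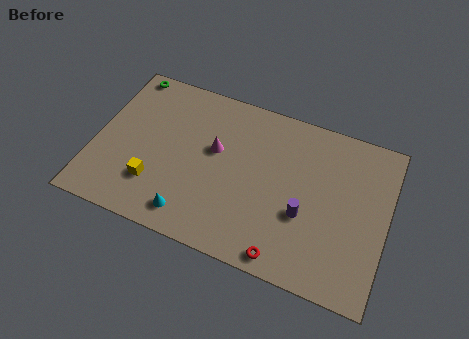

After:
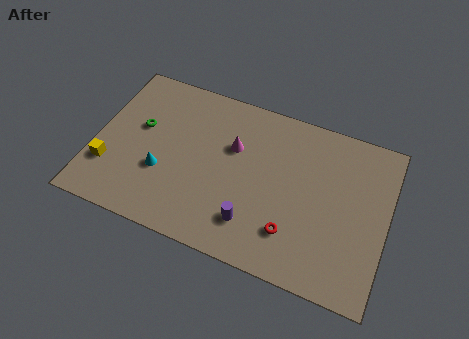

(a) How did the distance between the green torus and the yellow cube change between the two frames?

-3.3

The distance was about 6.4 in the first image and 3.1 in the second, so they moved 3.3 units closer together.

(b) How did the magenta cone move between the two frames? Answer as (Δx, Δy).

(0.9, 0.5)

The magenta cone started near (6.1, 5.5) and ended near (7.0, 6.0).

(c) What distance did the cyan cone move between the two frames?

2.5

The cyan cone moved from about (5.3, 1.4) to (3.6, 3.3), a distance of √(1.7² + 1.9²) ≈ 2.5.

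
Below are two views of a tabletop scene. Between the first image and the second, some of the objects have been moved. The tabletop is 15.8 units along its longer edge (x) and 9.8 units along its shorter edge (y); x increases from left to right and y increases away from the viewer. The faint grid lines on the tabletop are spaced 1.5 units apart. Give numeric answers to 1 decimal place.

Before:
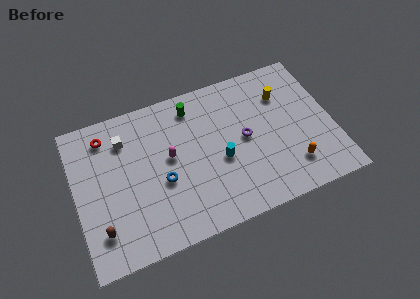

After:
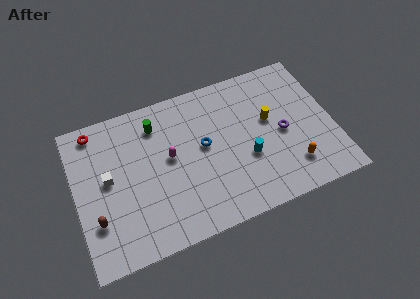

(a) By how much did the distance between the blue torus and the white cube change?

+1.9

They were about 4.0 units apart before and 5.9 after — 1.9 units further apart.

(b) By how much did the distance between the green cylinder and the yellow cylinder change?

+1.5

They were about 5.6 units apart before and 7.1 after — 1.5 units further apart.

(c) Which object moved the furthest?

the blue torus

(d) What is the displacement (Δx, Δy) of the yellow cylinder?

(-1.0, -1.4)

From the two frames, the yellow cylinder sits at roughly (13.0, 7.1) before and (12.0, 5.7) after.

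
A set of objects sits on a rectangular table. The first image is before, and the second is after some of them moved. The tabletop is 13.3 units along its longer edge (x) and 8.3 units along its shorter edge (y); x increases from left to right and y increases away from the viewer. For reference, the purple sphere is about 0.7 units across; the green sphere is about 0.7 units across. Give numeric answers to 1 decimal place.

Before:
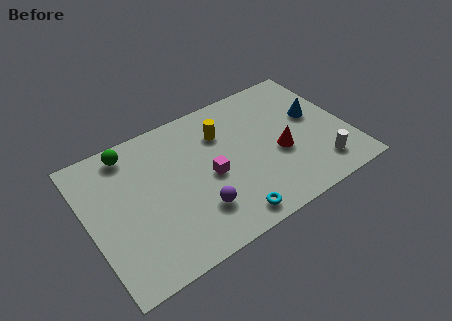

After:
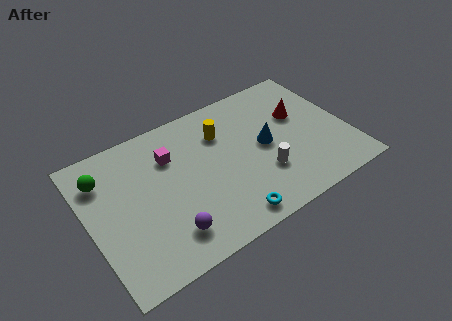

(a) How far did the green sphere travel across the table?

1.7

The green sphere was near (2.5, 7.2) before and (1.0, 6.3) after, so it travelled √(1.5² + 0.9²) ≈ 1.7 units.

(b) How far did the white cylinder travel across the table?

3.0

The white cylinder moved from about (11.5, 1.6) to (8.7, 2.6), a distance of √(2.8² + 1.0²) ≈ 3.0.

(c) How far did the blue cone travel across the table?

2.8

The blue cone moved from about (11.8, 4.8) to (9.1, 4.2), a distance of √(2.7² + 0.6²) ≈ 2.8.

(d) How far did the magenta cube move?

2.7

The magenta cube moved from about (6.1, 3.8) to (4.4, 5.9), a distance of √(1.7² + 2.1²) ≈ 2.7.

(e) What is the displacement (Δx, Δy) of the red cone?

(1.4, 1.8)

The red cone was at about (9.7, 3.4) and moved to about (11.1, 5.2).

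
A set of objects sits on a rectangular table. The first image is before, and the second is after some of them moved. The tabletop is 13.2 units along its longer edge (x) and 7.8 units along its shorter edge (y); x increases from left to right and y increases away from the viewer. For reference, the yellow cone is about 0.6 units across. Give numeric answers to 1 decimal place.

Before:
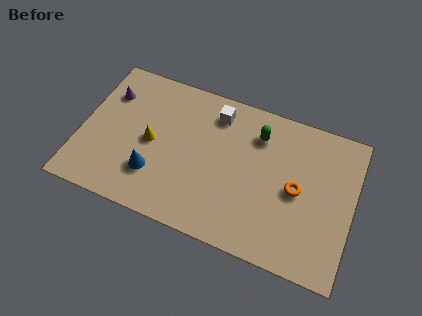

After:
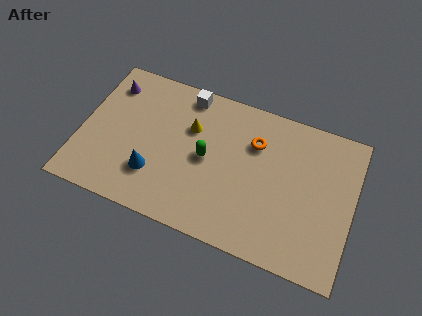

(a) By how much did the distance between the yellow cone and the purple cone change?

+1.2

The distance was about 3.0 in the first image and 4.2 in the second, so they moved 1.2 units further apart.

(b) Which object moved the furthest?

the green capsule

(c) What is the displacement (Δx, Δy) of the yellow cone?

(1.8, 1.4)

The yellow cone started near (3.4, 3.8) and ended near (5.2, 5.2).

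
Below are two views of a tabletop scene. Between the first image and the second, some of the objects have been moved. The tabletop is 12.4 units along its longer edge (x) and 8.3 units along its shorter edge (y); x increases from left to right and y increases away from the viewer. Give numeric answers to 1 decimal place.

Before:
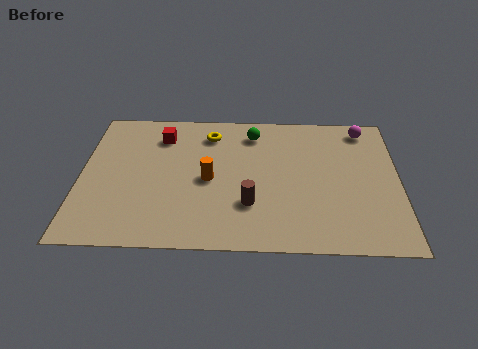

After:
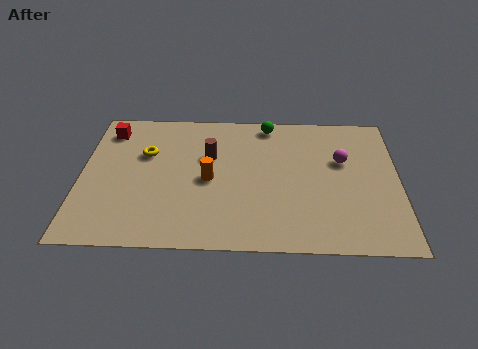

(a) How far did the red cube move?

2.1

The red cube moved from about (3.1, 6.5) to (1.0, 6.8), a distance of √(2.1² + 0.3²) ≈ 2.1.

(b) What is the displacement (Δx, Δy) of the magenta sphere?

(-0.9, -2.0)

From the two frames, the magenta sphere sits at roughly (11.1, 7.2) before and (10.2, 5.2) after.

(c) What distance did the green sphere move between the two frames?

0.8

The green sphere moved from about (6.7, 6.8) to (7.3, 7.4), a distance of √(0.6² + 0.6²) ≈ 0.8.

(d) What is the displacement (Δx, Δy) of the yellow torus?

(-2.5, -1.3)

The yellow torus was at about (5.0, 6.7) and moved to about (2.5, 5.4).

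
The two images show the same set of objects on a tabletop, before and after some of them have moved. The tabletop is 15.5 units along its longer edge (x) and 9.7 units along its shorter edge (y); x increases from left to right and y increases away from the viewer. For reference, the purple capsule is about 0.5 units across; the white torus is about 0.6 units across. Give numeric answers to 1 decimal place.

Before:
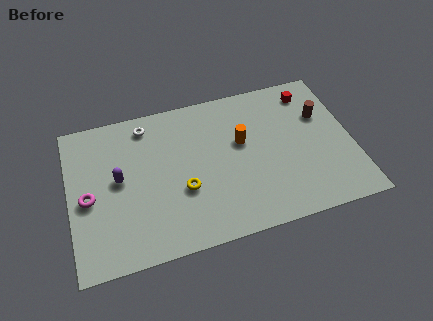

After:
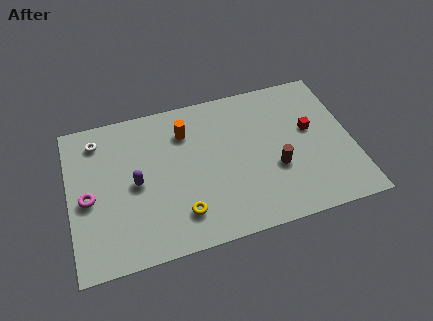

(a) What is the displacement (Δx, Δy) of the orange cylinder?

(-3.0, 1.5)

The orange cylinder was at about (9.5, 5.8) and moved to about (6.5, 7.3).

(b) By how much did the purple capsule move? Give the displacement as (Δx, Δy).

(0.9, -0.5)

The purple capsule was at about (2.7, 5.2) and moved to about (3.6, 4.7).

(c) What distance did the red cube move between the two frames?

2.5

The red cube moved from about (13.5, 8.1) to (13.3, 5.6), a distance of √(0.2² + 2.5²) ≈ 2.5.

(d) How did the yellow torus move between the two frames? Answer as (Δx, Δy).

(-0.2, -1.5)

The yellow torus was at about (6.1, 3.6) and moved to about (5.9, 2.1).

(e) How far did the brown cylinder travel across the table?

4.0

From (14.0, 6.4) to (11.2, 3.6), the brown cylinder covered √(2.8² + 2.8²) ≈ 4.0 units.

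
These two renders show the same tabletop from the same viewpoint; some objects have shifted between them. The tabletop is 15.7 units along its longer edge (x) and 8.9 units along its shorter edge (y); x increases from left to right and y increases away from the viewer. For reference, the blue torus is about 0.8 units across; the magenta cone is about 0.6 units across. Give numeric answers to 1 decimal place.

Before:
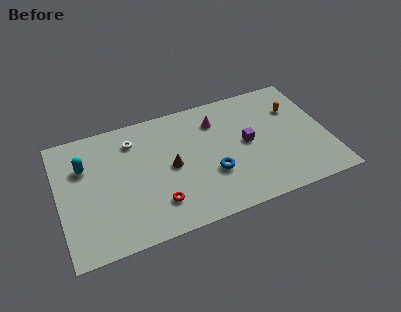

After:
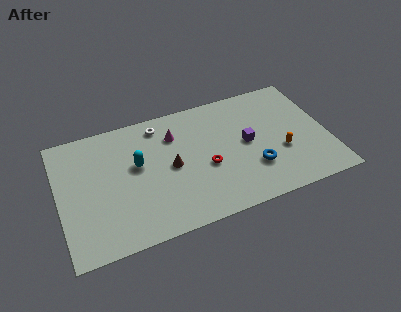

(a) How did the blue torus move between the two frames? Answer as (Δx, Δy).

(2.4, -0.4)

From the two frames, the blue torus sits at roughly (8.8, 3.1) before and (11.2, 2.7) after.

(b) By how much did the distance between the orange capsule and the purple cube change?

-1.1

They were about 3.4 units apart before and 2.3 after — 1.1 units closer together.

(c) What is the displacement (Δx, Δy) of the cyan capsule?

(3.0, -0.9)

The cyan capsule was at about (1.6, 6.1) and moved to about (4.6, 5.2).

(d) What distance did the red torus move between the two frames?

3.4

The red torus was near (5.5, 2.1) before and (8.5, 3.7) after, so it travelled √(3.0² + 1.6²) ≈ 3.4 units.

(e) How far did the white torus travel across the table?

1.7

The white torus was near (4.5, 7.0) before and (6.1, 7.6) after, so it travelled √(1.6² + 0.6²) ≈ 1.7 units.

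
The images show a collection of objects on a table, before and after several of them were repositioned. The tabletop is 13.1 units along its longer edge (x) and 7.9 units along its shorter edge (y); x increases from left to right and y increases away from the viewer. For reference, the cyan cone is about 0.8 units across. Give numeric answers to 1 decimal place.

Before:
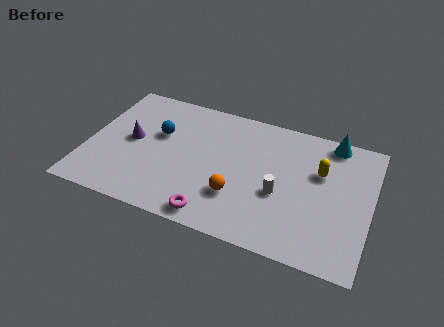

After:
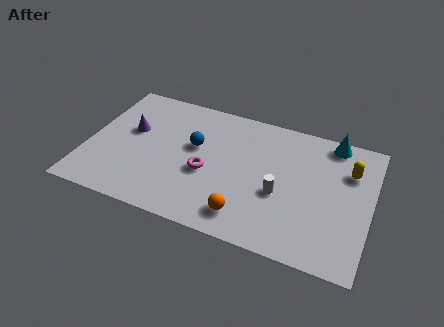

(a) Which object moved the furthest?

the magenta torus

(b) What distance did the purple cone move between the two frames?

0.6

From (2.0, 4.1) to (1.9, 4.7), the purple cone covered √(0.1² + 0.6²) ≈ 0.6 units.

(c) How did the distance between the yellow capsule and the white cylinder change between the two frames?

+1.3

The distance was about 2.5 in the first image and 3.8 in the second, so they moved 1.3 units further apart.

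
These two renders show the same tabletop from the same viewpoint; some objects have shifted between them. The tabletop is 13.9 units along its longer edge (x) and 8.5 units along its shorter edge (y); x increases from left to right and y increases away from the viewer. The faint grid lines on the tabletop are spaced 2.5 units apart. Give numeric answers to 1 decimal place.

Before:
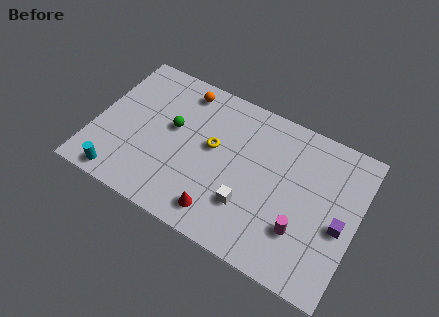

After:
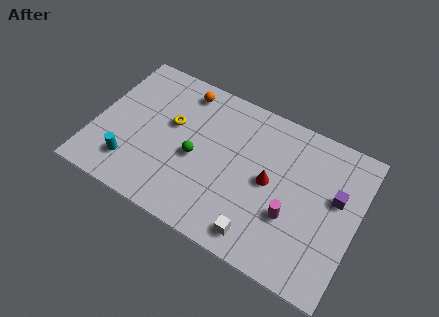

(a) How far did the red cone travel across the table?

3.6

From (7.1, 1.4) to (9.3, 4.3), the red cone covered √(2.2² + 2.9²) ≈ 3.6 units.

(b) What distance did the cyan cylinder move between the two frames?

1.1

From (1.8, 0.9) to (2.2, 1.9), the cyan cylinder covered √(0.4² + 1.0²) ≈ 1.1 units.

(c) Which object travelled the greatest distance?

the red cone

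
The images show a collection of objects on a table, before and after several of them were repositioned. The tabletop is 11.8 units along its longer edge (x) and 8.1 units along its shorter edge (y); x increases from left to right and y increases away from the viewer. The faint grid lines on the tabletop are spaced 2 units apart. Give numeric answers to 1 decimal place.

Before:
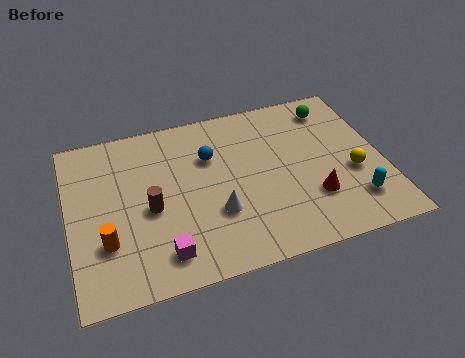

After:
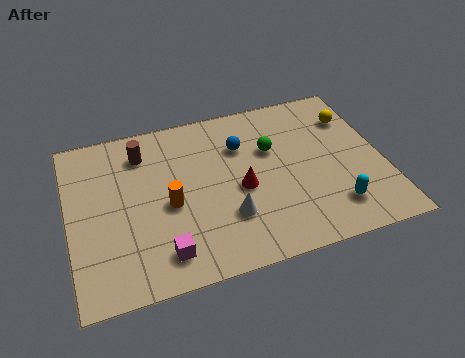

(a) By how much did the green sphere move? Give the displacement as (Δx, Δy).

(-2.5, -1.5)

The green sphere started near (10.2, 6.7) and ended near (7.7, 5.2).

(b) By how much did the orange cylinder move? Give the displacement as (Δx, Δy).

(2.4, 1.1)

The orange cylinder started near (1.3, 2.5) and ended near (3.7, 3.6).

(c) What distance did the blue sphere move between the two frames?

1.2

From (5.4, 5.5) to (6.6, 5.7), the blue sphere covered √(1.2² + 0.2²) ≈ 1.2 units.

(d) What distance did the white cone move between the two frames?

0.5

The white cone moved from about (5.4, 2.7) to (5.8, 2.4), a distance of √(0.4² + 0.3²) ≈ 0.5.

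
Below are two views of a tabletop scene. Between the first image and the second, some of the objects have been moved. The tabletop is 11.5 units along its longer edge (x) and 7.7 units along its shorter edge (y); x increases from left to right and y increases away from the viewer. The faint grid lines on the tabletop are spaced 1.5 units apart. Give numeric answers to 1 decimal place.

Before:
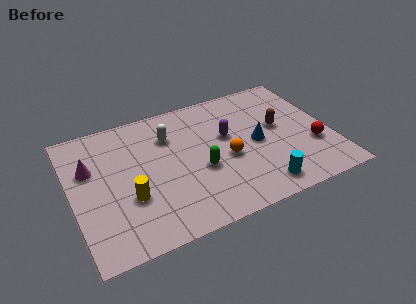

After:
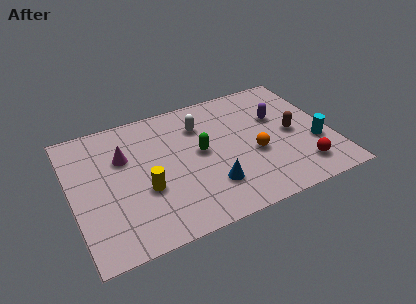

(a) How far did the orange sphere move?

1.2

The orange sphere was near (6.8, 3.3) before and (8.0, 3.1) after, so it travelled √(1.2² + 0.2²) ≈ 1.2 units.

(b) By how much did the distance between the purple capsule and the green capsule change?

+1.6

The distance was about 2.1 in the first image and 3.7 in the second, so they moved 1.6 units further apart.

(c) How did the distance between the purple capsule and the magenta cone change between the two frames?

+0.8

Before: roughly 6.1 units apart; after: 6.9. That's 0.8 units further apart.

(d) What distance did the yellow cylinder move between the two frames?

0.7

The yellow cylinder moved from about (2.4, 2.7) to (3.1, 2.9), a distance of √(0.7² + 0.2²) ≈ 0.7.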